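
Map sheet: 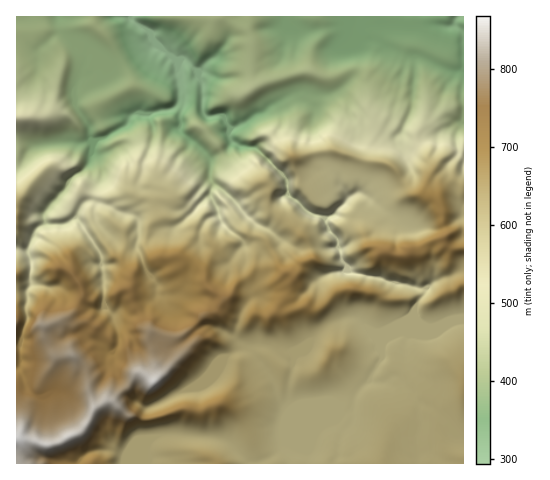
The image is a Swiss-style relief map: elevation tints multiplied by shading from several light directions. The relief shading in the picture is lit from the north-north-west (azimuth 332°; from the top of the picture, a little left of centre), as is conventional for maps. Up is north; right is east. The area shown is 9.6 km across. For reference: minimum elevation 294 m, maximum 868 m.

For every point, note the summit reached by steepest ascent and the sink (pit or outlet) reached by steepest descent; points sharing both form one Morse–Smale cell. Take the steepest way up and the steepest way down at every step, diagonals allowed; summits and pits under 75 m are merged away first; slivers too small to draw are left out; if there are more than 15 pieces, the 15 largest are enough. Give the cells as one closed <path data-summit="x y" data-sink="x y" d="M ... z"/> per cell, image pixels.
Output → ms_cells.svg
<path data-summit="17 439" data-sink="131 17" d="M249 16l-233 1 0 22 8 1 10 10 8-4 20-17 2 4 21 19 0 11-11 26 0 10 5 12 11 15 0 10 3 5-5 24-20 16-3 8-21 24 1 9-10 9-6 17-2 1-11 0 1 215 447-1 0-143-37 8-8-5-5-8 1-8 8-12 2-7-30-5-16-6-23-3-8-4-6-11-5-21-8-8-4-12-14-5-23-19-2-16-30-30-17-2-9-9 1-9 17-7 8-7 8-2 6-6 22-12 15-1 16 2 14-4 16-15 1-5-5 0-14 6-9 1-19-7-41 10-13 6-2-11 2-23-1-12-5-10z"/><path data-summit="386 252" data-sink="131 17" d="M356 71l-15 17-8 5-10 2-26-2-14 6-13 7-6 6-8 2-8 7-17 7-1 9 9 9 17 2 30 30 2 16 23 19 14 5 4 12 8 8 5 21 6 11 8 4 23 3 16 6 30 5-2 7-8 12-1 8 5 8 8 5 36-9 1-129-3-2-16 2-5 4-2 6-8-4-13-2-9-6-15-20-8-5-12-2-1-8 4-24-9-23 0-26-5-7z"/><path data-summit="386 252" data-sink="459 17" d="M354 35l-3 4 0 6 5 21-2 4 8 3 5 7 0 26 9 23-4 24 1 8 12 2 8 5 15 20 9 6 13 2 8 4 2-6 5-4 7-2 9 0 2 2 1-120-13 1-26-13-22-4-17-6-11-9-18 0z"/><path data-summit="17 439" data-sink="459 17" d="M463 16l-213 0-3 15 4 5 2 16-2 12 2 23 54-16 19 7 28-7 2-5-5-21 0-6 3-4 3 4 18 0 11 9 17 6 22 4 22 12 14 1 3-2z"/><path data-summit="21 117" data-sink="131 17" d="M62 29l-24 21-4 0-13-11-5 1 1 102 22 4 16-4 28 1 9-3-2-4 0-10-11-15-5-12 0-10 10-22 2-13-22-21z"/><path data-summit="17 216" data-sink="131 17" d="M91 141l-8 2-28-1-21 4-13 15-5 0 1 87 10 1 2-1 6-17 10-9-1-9 21-24 3-8 20-16 5-18z"/><path data-summit="17 439" data-sink="131 17" d="M25 142l-9 1 1 18 4 0 13-15z"/>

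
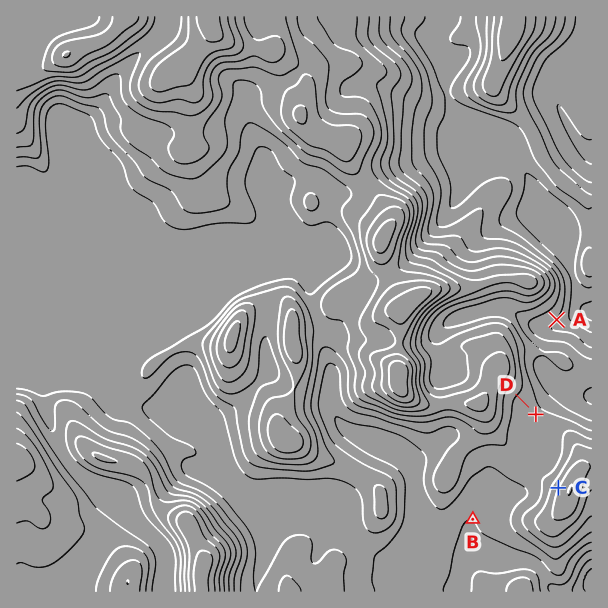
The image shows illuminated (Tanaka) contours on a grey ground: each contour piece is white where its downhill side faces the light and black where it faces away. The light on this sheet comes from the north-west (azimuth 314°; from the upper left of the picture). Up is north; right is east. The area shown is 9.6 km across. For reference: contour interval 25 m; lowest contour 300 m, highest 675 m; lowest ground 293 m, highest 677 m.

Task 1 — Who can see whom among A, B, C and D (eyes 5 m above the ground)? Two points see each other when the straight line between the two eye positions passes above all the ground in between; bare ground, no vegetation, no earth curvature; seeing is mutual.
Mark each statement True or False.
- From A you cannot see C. True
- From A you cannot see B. True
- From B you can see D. False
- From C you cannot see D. False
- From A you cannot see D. True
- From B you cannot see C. False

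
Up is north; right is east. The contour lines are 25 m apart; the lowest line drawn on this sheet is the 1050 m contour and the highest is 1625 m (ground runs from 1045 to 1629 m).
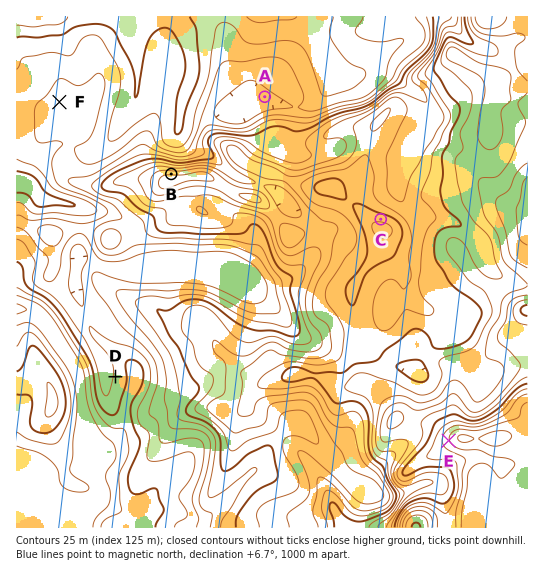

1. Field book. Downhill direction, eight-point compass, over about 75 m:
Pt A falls SW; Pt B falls N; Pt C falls N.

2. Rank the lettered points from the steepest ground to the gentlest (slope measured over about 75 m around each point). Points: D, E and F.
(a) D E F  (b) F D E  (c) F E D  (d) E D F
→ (d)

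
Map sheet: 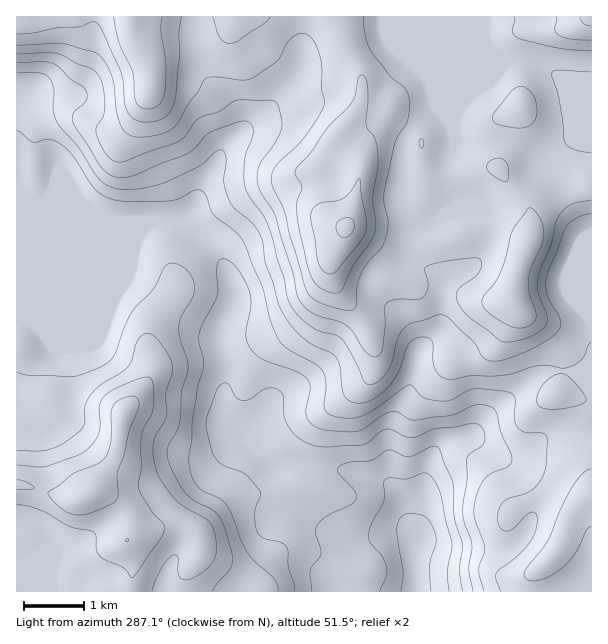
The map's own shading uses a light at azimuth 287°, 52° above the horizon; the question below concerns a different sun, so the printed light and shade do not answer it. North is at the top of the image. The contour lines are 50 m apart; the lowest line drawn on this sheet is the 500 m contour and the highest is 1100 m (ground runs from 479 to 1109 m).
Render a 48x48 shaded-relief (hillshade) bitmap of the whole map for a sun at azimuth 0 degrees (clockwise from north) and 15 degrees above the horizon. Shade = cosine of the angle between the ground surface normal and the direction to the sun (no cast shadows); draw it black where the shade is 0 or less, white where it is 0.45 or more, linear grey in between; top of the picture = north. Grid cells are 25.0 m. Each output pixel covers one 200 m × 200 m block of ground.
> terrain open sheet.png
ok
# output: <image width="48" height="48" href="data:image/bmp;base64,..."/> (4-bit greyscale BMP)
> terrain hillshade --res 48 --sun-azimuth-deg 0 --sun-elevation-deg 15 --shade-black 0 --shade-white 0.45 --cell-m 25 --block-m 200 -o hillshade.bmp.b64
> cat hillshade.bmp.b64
<image width="48" height="48" href="data:image/bmp;base64,Qk32BAAAAAAAAHYAAAAoAAAAMAAAADAAAAABAAQAAAAAAIAEAAATCwAAEwsAABAAAAAAAAAAAAAAABEREQAiIiIAMzMzAERERABVVVUAZmZmAHd3dwCIiIgAmZmZAKqqqgC7u7sAzMzMAN3d3QDu7u4A////AJmZiJmYd4hlVnmruph3d3eIiIdniHVFd5mZmIh3d4h1Vnm7qYh4iIiYmYiJqpdVZ4mZmHZWZniGZ5vLqIiJqqqZmpmqvMp2Z4iIiIdmZWeHibzLqYmZq7qZmZmZmsy4d4iHZnmYh2Z5qru7qpmYmamIiGZneKu5iIdkM1iaqpisy7qZmYh3d4iHd2Vnh4q6iFQzIjV5u7vv7KmIiHdmZnd3d3eJmImqhzNGZlV6u73/7KmIh3d3iHdnd4mqqpmrl2eaupiJqs3dy6mZmIiZqYdWZ4qru7maqs3MzcqIisy7u6qrqqqqmHZVZnm8y7qZq//u7tqHirqZq7uqmZh2VVVEVnm8upmZmu3e7tqImZiJqqqYd2VDNFVEV4q6l3iZqru7zMqIh2eJqZmIdkMyI0QzNXmpdmeZqpmZq6mHZmaJmIiIdkMiIjRDIkZ3dmZ4iJmJmZmXZneIh3d4h2UyIRNDISNGeHVFZpmZqqvKiIiHd3d4iZhkIQNVQyM0aIdVZ6qru87+uYh3eId3iJmGUhJmVDMiRomYmLvMvN//2Xd3eIdmVniIdTNnZUMiJHmqmavMzN7dy5iId3ZUREV3ZURodlQyI0aJiZq7u8y6q6qpmHdlQzRWVWZniIdkMjRniKqpmau6q7qpmId2VDNFVndVeZdlQhNWiLqZmZm7u6mIiJiHVDMzV4dDV3VEQhJHiamZmZmru6h3eJmGUyIjaJdTRVREQ0WJmZmZmZmru5h2eJmGQyITeYdUVVZlZorLqZmZmZmbupiHeIh2ZTIliHZmZnmqmavLmZmZmZmaupmZiHZmdkNGeHeIiJrMupmZmZmZmZmZqqqqmGZWZlVVV4mZiImruoZomZmZmZmZmqq6l2Z2VWdkNXiYd3eJqXRGmZmZmZmZmru6hmd2VXh0I2iIh2Z4mYVGiZmZmZmZmruodmZmVnh2RGiImYiImqhlaJmZmZiIiZmHVVVVZ4iZh4iImaqZmrqFRJmZmYdlVWZ3ZVRFaJvMuZmIiZmZmaqFMpiZmGMiIzRndmVEebzcuZmYeIiIeJqXU4eJlzEBI0RWd3ZWeau7qHiIiId2eKuph4eJhSESNERFeYiJmJmamHiIiId3iaupmXd3UzMzMzM1eZm8u6maqXiIiZmZmZmZmndlM0VUMiNFaJq83bqauoiIiZqqqYiJmXdkI1d1MiNFRoqrzMuZqoeJmZmZmHeJmXdkRol0IiRUNGiZq8y5mYeKqZmIdmaJmYh2irl0IjVUNEV4mazLmYeKqZmZh2eJmZmIq6l1RFZlVURXiZq7mZmZmZmrqZmZmXiIiId3d3d3ZURXiZiamaupmZmau7upmUVmVWZniIiIdUVWeJmJmqy6mZmZrMuZiAEjQ0VWiZh3ZmZmeJiIq7upmZmZmqmHdwABI0RWiZh3Zmd3d4iIrMqZmZmZiHZUMwAAI0VXiZmHd3d3d3eIq6mZmZmYdlQyECIzRWZniZiIh3ZmZmeJqpmZmZmYh3ZlMlVVVmd3iYiIiHdmZmeJmZmZmZmZmZiHZA=="/>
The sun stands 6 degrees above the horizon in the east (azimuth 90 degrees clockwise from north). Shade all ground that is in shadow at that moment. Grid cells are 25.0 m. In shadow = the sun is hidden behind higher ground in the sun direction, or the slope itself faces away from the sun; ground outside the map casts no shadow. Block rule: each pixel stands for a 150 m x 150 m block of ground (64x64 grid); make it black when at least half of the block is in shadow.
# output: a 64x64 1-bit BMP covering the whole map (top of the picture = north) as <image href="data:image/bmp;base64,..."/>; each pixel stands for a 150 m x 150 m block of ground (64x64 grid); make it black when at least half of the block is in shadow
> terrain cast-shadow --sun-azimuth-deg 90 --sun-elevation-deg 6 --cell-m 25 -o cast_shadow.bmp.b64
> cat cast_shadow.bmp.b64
<image width="64" height="64" href="data:image/bmp;base64,Qk0+AgAAAAAAAD4AAAAoAAAAQAAAAEAAAAABAAEAAAAAAAACAAATCwAAEwsAAAIAAAAAAAAA////AAAAAAAAAAAAAH/8AAAAAAAAf/4AAAAAAAB//4AAAAAAAH//wAHAAAAAf//gAeAAAAB/+fAAIAAAAP/48AgAAAAA//jwPAAAAAD/+Hh8AAAAAH/wOAwAAAAAf/A8AAAAAAB/8B4AAAAAAD/wBAAAAAAAD/AAAAAAAAAHwAAHwAAAAAOGAB/gAAAAAD8AH+AAAAAAfwAf4AAHgAB/AB/gAA/AAD8AH+AAH+AAH4AP4AAf+AAHwAPwAB/8AADgAfgAH/wAAAAAeAAf/g4AAAD4AB/+DgAAAfgAP/4OAAAB+AD//gY4AAD4Af/+AHgAAHgD/5wB/AAAfAf/gAH8AAA8B/+AAfgAABwP/8AB+AAADB//wAD8AAAGf//AAHwAAAf//8AAPgAAD///wAA+AAAf///AAB4AAB///8AADwAAH///4AAHAAAf///gAAIAAB///8AAAAAAD///gAAAAACB//+AAAAAA8B//AAAAAAP4D/8AAAAAD/gP/wAAAAA/+AP/gAAAAD/4Af/gAAAAP/AA//AAAAA/8AD/8AAAAD/8AD/4AAAAP/4AB/wAAAA//wAAPgAAAD//AAAOAACAP/8AAAcAAYA//wAAAgAAAD//AAAAAAAAP/8AABAAAAAf/gAAGAAAAAf+AAA4AAAAAfwAABAAAAAAfAAAAAAAAAB8AAAAAAAfA=="/>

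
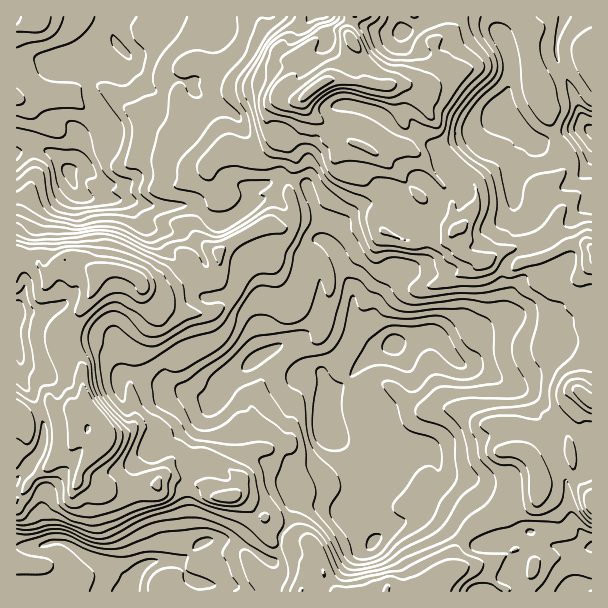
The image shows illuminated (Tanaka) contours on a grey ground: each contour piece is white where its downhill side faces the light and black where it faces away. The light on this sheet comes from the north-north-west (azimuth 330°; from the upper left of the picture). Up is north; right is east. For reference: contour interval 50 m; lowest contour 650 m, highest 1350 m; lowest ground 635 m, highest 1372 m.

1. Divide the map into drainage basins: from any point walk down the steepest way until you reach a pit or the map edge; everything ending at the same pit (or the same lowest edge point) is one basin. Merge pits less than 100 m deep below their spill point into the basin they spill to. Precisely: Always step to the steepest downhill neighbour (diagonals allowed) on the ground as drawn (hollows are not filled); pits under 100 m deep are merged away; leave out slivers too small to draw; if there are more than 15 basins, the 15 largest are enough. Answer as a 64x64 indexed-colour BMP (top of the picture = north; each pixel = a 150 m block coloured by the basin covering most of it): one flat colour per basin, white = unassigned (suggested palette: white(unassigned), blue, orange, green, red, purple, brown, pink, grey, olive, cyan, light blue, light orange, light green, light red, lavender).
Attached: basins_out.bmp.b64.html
<image width="64" height="64" href="data:image/bmp;base64,Qk12CAAAAAAAAHYAAAAoAAAAQAAAAEAAAAABAAQAAAAAAAAIAAATCwAAEwsAABAAAAAAAAAA////ALR3HwAOf/8ALKAsACgn1gC9Z5QAS1aMAMJ34wB/f38AIr28AM++FwDox64AeLv/AIrfmACWmP8A1bDFAEREREREREREREREREREREREIRERERERVVVVVVVVVVVVREREREREREREREREREREREQREREREREVVVVVVVVVVVVERERERERERERERERERERERBERERERERFVVVVVVVVVVUREREREREREREREREREREREERERERERERVVVVVVVVVVREREREREREREREREREREREERERERERERFVVVVVVVVVVEREREREREREREREREREEREREREREREREVVVVVVVVVVUREREREREREREREREREERERERERERERERFVVVVVVVVVREREREREREREREREREQRERERERERERERERFVVVVVVVVEREREREREREREREREQREREREREREREREREVVVVVVVVUREREREREREREREREQRERERERERERERERERFVVVVVVVREREREREREREREREQRERERERERERERERERERVVVVVVUkREREREREREREQiIhERERERERERERERERERFVVVVVUiJEREIiIiIiRCIiIiERERERERERERERERERERVVVVUiIiREQiIiIiIiIiIiERERERERERERERERERERFVVVVSIiIkREIiIiIiIiIhEREREREREREREREREREREVVVVVIiIiRERCIiIiERERERERERERERERERERERERERERVVUiIiIiRCIiIiIREREREREREREREREREREREREREREREiIiIiIiIiIiIhERERERERERERERERERERERERERERESIiIiIiIiIiEREREREREREREREREREREREREREREREREiIiIiIiIiIRERERERERERERERERERERERERERERERESJmImZiIiIhEREREREREREREREREREREREREREREREREmZmZmYiIiERERERERERERERERERERERERERERERERERZmZmYiIiIRERERERERERERERERERERERERERERERERFmZmZiIiIhEREREREREREREREREREREREREREREREREWZmZmIiIiERERERERERERERERERERERERERERERERERZmZiIiIiIRERERERERERERERERERERERERERERERERFmZmIiIiIhEREREREREREREREREREREREREREREREREWZmYiIiIiERERERERERERERERERERERERERERERERERZmZiIiIiIhERERERERERERERERERERERERERERERERFmZmIiIiIiIREREREREREREREREREREREREREREREREWZmZmIiIiIhERERERERERERERERERERERERERERERERZmZmYiIiIiISIiIRERERERERERERERERERERERERERFmZmZmIiIiIiIiIiIREREREREREREREREREREREREREWZmZmYiIiIiIiIiIhERERERERERERERERERERERERERZmZmZmIiIiIiIiIiIRERERERERERERERERERERERERFmYmZmYiIiIiIiIiIiERERERERERERERERERERESIiISIiJmIiIiIiIiIiIiIhERERERERERERERERERERIiIiIiIiIiIiIiIiIiIiIiIhERERERERERERETMxEzMyIiIiIiIiIiIiIiIiIiIiIiERERERERERERERMzMzMzMyIyIiIiIiIiIiIiIiIiIiIRERERERESIhERMzMzMzMzMzIiIiIiIiIiIiIiIiIiIiERERERESIiIiIzMzMzMzMzMiIiIiIiIiIiIiIiIiIiIhERERESIiIiIiMzMzMzMzMyIiIiIiIiIiIiIiIiIiIiERERERIiIiIiIjMzMzMzMzIiIiIiIiIiIiIiIiIiIiIREREREiIiIiIiMzMzMzMzMiIiIiIiIiIiIiIiIiIiIRERERESIiIiIiIzMzMzMzMyIiIiIiIiIiIiIiIiIiIhERERESIiIiIiIjMzMzMzMzIiIiIiIiIiIiIiIiIiIiIREREiIiIiIiIjMzMzMzMzMiIiIiIiIiIiIiIiIiIiIhEREiIiIiIiIjMzMzMzMzMyIiIiIiIiIiIiIiIiIiIiERESIiIiIiIjMzMzMzMzMzIiIiIiIiIiIiIiIiIiIiEREREiIiIiIjMzMzMzMzMzMiIiIiIiIiIiIiIiIiIiIhERESIiIiIiMzMzMzMzMzMyIiIiIiIiIiIiIiIiIiIiIREiIiIiIiIzMzMzMzMzMzIiIiIiIiIiIiIiIiIiIiIhEiIiIiIiIzMzMzMzMzMzMiIiIiIiIiIiIiIiIiIiIiIiIiIiIiIjMzMzMzMzMzMyIiIiIiIiIiIiIiIiIiIiIiIiIiIiIjMzMzMzMzMzMzIiIiIiIiIiIiIiIiIiIiIiIiIiIiIjMzMzMzMzMzMzMiIiIiIiIiIiIiIiIiIiIiIiIiIiIiIjMzMzMzMzMzMyIiIiIiIiIiIiIiIiIiIiIiIiIiIiIiIzMzMzMzMzMzIiIiIiIiIiIiIiIiIiIiIiIiIiIiIiIjMzMzMzMzMzMiIiIiIiIiIiIiIiIiIiIiIiIiIiIiIiMzMzMzMzMzMyIiIiIiIiIiIiIiIiIiIiIiIiIiIiIiIzMzMzMzMzMzIiIiIiIiIiIiIiIiIiIiIiIiIiIiIiIjMzMzMzMzMzMiIiIiIiIiIiIiIiIiIiIiIiIiIiIiIiIzMzMzMzMzMyIiIiIiIiIiIiIiIiIiIiIiIiIiIiIiIjMzMzMzMzMz"/>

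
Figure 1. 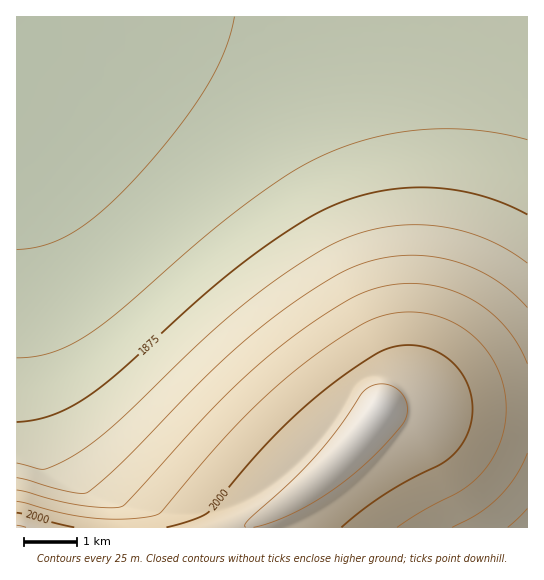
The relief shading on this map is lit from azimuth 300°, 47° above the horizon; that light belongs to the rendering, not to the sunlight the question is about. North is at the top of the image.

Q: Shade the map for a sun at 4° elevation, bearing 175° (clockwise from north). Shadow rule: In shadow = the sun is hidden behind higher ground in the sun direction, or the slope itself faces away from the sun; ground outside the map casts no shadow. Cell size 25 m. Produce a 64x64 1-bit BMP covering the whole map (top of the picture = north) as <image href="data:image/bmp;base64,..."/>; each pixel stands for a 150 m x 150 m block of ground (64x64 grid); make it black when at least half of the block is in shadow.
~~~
<image width="64" height="64" href="data:image/bmp;base64,Qk0+AgAAAAAAAD4AAAAoAAAAQAAAAEAAAAABAAEAAAAAAAACAAATCwAAEwsAAAIAAAAAAAAA////AAAAAAD///wAAAAAAP///wAAAAAA///AAAAAAAD//wAAAAAAAP/8AAAAAAAA//gAAAAAAAD/4AAAAAAAAP/AAAAAAAAA/4AAAAAAAAD+AAAAAAAAAPwAAAAAAAAA+AAAAAAAAADgAAAAAAAAAMAAAAAAAAAAgAAAAAAAAAAAAAAAAAAAAAAAAAAAAAAAAAAAAAAeAAAAAAAAAB4AAAAAAAAADAAAAAAAAAAAAAAAAAAAAAAAAAAAAAAAAAAAAAAAAAAAAAAAAAAAAAAAAAAAAAAAAAAAAAAAAAAAAAAAAAAAAAAAAAAAAAAAAAAAAAAAAAAAAAAAAAAAAAAAAAAAAAAAAAAAAAAAAAAAAAAAAAAAAAAAAAAAAAAAAAAAAAAAAAAAAAAAAAAAAAAAAAAAAAAAAAAAAAAAAAAAAAAAAAAAAAAAAAAAAAAAAAAAAAAAAAAAAAAAAAAAAAAAAAAAAAAAAAAAAAAAAAAAAAAAAAAAAAAAAAAAAAAAAAAAAAAAAAAAAAAAAAAAAAAAAAAAAAAAAAAAAAAAAAAAAAAAAAAAAAAAAAAAAAAAAAAAAAAAAAAAAAAAAAAAAAAAAAAAAAAAAAAAAAAAAAAAAAAAAAAAAAAAAAAAAAAAAAAAAAAAAAAAAAAAAAAAAAAAAAAAAAAAAAAAAAAAAAAAAAAAAAAAAAAAAA=="/>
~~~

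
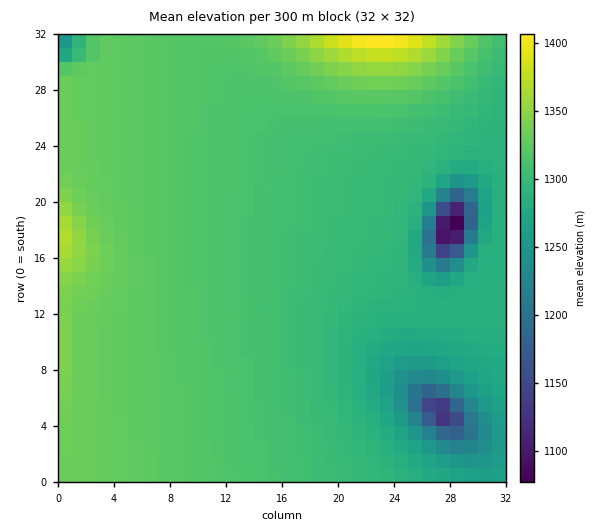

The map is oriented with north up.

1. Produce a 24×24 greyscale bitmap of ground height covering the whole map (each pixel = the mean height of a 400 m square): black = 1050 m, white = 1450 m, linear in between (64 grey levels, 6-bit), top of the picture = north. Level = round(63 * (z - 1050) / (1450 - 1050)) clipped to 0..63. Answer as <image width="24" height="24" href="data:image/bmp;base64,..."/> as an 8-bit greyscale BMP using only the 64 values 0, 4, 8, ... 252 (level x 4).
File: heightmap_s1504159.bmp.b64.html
<image width="24" height="24" href="data:image/bmp;base64,Qk12BgAAAAAAADYEAAAoAAAAGAAAABgAAAABAAgAAAAAAEACAAATCwAAEwsAAAABAAAAAAAAAAAAAAEBAQACAgIAAwMDAAQEBAAFBQUABgYGAAcHBwAICAgACQkJAAoKCgALCwsADAwMAA0NDQAODg4ADw8PABAQEAAREREAEhISABMTEwAUFBQAFRUVABYWFgAXFxcAGBgYABkZGQAaGhoAGxsbABwcHAAdHR0AHh4eAB8fHwAgICAAISEhACIiIgAjIyMAJCQkACUlJQAmJiYAJycnACgoKAApKSkAKioqACsrKwAsLCwALS0tAC4uLgAvLy8AMDAwADExMQAyMjIAMzMzADQ0NAA1NTUANjY2ADc3NwA4ODgAOTk5ADo6OgA7OzsAPDw8AD09PQA+Pj4APz8/AEBAQABBQUEAQkJCAENDQwBEREQARUVFAEZGRgBHR0cASEhIAElJSQBKSkoAS0tLAExMTABNTU0ATk5OAE9PTwBQUFAAUVFRAFJSUgBTU1MAVFRUAFVVVQBWVlYAV1dXAFhYWABZWVkAWlpaAFtbWwBcXFwAXV1dAF5eXgBfX18AYGBgAGFhYQBiYmIAY2NjAGRkZABlZWUAZmZmAGdnZwBoaGgAaWlpAGpqagBra2sAbGxsAG1tbQBubm4Ab29vAHBwcABxcXEAcnJyAHNzcwB0dHQAdXV1AHZ2dgB3d3cAeHh4AHl5eQB6enoAe3t7AHx8fAB9fX0Afn5+AH9/fwCAgIAAgYGBAIKCggCDg4MAhISEAIWFhQCGhoYAh4eHAIiIiACJiYkAioqKAIuLiwCMjIwAjY2NAI6OjgCPj48AkJCQAJGRkQCSkpIAk5OTAJSUlACVlZUAlpaWAJeXlwCYmJgAmZmZAJqamgCbm5sAnJycAJ2dnQCenp4An5+fAKCgoAChoaEAoqKiAKOjowCkpKQApaWlAKampgCnp6cAqKioAKmpqQCqqqoAq6urAKysrACtra0Arq6uAK+vrwCwsLAAsbGxALKysgCzs7MAtLS0ALW1tQC2trYAt7e3ALi4uAC5ubkAurq6ALu7uwC8vLwAvb29AL6+vgC/v78AwMDAAMHBwQDCwsIAw8PDAMTExADFxcUAxsbGAMfHxwDIyMgAycnJAMrKygDLy8sAzMzMAM3NzQDOzs4Az8/PANDQ0ADR0dEA0tLSANPT0wDU1NQA1dXVANbW1gDX19cA2NjYANnZ2QDa2toA29vbANzc3ADd3d0A3t7eAN/f3wDg4OAA4eHhAOLi4gDj4+MA5OTkAOXl5QDm5uYA5+fnAOjo6ADp6ekA6urqAOvr6wDs7OwA7e3tAO7u7gDv7+8A8PDwAPHx8QDy8vIA8/PzAPT09AD19fUA9vb2APf39wD4+PgA+fn5APr6+gD7+/sA/Pz8AP39/QD+/v4A////ALSwsLCsrKyoqKikpKSgoJycmJSQjIiEiLSwsLCsrKyoqKikpKSgoJyYmJCIgHh4gLSwsLCsrKyoqKikpKCgoJyYlIh4YFhsgLSwsLCsrKyoqKikpKCgnJiUjHxcMEhwhLSwsLCsrKyoqKikpKCgnJiUiHRQSGiAiLiwsLCsrKyoqKSkpKCgnJiQiHhsdICIjLiwsKysrKyoqKSkpKCcnJiQjISEiIyQkLiwsKysrKioqKSkpKCcnJiUkIyMkJCQlLiwsLCsrKioqKSkoKCcnJiYlJSUlJSUlLi0sLCsrKioqKSkpKCgnJyYmJiUlJSUlLi0sLCsrKioqKSkpKCgnJycmJiUjJSUlMC4tLCsrKioqKSkpKCgnJycnJiIcICUlMS8tLCsrKioqKSkpKCgoJycnJh8PFCIlMS4sLCsrKioqKSkpKCgoJycnJiAKCB4lMC0sKysrKioqKSkpKCgoKCcnJyMSChwlLiwsKysrKioqKSkpKCgoKCcnJyYeFx8lLSwsKysrKioqKSkpKSgoKCcnJyclIiQlLCwsKysrKioqKSkpKSgoKCgnJycmJiYmLCwsKysrKioqKSkpKSkoKCgoKCcnJyYmLCwsKysrKioqKikpKSkpKSkpKSgoJycmLCwsKysrKioqKikpKioqKisrKiopKCcmLCwsKysrKioqKioqKissLS0uLSwrKSgnKCorKysrKioqKiorLC0vMDIyMTAuKykoISgrKysrKioqKissLjAzNTc3NjQxLispA=="/>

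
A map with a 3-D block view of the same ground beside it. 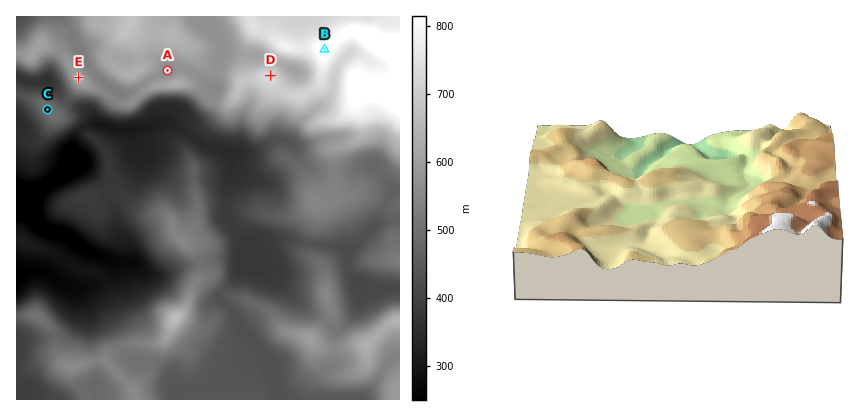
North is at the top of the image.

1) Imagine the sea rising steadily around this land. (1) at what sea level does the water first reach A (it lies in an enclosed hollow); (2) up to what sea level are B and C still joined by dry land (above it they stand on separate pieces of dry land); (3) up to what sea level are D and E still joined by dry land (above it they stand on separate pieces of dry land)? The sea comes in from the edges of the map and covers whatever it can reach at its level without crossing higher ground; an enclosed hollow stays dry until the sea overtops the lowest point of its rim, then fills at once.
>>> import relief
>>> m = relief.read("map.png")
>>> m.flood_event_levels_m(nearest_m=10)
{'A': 570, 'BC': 430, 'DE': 540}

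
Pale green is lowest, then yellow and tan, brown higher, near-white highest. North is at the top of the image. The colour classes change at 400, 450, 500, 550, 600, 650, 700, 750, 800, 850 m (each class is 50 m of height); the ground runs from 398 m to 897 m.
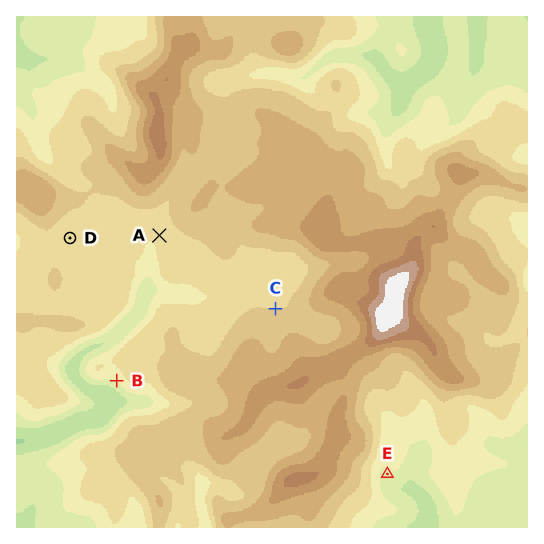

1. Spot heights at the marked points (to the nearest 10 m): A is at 560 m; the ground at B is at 510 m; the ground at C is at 600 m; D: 580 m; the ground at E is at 490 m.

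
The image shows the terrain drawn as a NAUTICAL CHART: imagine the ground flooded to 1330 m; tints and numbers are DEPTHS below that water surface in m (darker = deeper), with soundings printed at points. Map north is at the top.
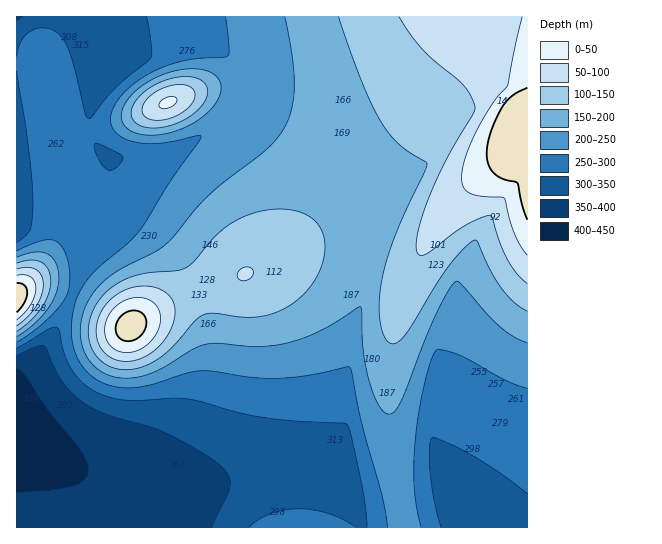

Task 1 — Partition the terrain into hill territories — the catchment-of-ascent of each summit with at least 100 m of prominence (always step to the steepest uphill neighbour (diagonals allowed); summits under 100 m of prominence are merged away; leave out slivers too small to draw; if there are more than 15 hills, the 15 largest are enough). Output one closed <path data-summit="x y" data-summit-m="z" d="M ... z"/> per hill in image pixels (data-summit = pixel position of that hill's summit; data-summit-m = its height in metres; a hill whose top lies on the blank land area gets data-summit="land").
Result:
<path data-summit="land" d="M527 16l-511 1 1 206 30 4 39 12 5-2 9-10 8-29 3-40-12-9-8-14-2-24 16-32-4-31 2 3 15 0 43-6 41 0 24 8 13 13 4 12 0 8-8 19 39 18 51 33 36 34 27 35-15 36-17 58-11 63-4 60-6 32-4 3-21-4-59 2-37 8-51 17-21 1-9-2-66-32-50-19 0 80 511-1z"/><path data-summit="land" d="M237 105l-22 22-33 20-23 8-21 4-29-2 0 30-5 30-8 18-13 20-4 23-8 23-20 38-15 19-20 20 1 70 50 19 66 32 9 2 21-1 51-17 37-8 59-2 21 4 4-3 6-32 4-60 8-51 12-46 23-60-27-35-36-34-42-28z"/><path data-summit="169 102" data-summit-m="1287" d="M202 45l-41 0-43 6-15 0-3-2 5 21 0 9-16 32 0 20 10 18 10 7 9 3 20 0 21-4 39-16 17-12 17-17 11-24-3-17-4-7-10-9z"/><path data-summit="land" d="M23 223l-7 0 1 154 26-27 16-24 14-32 8-27 2-12 13-20-1-2-9 6-8-2-25-9z"/>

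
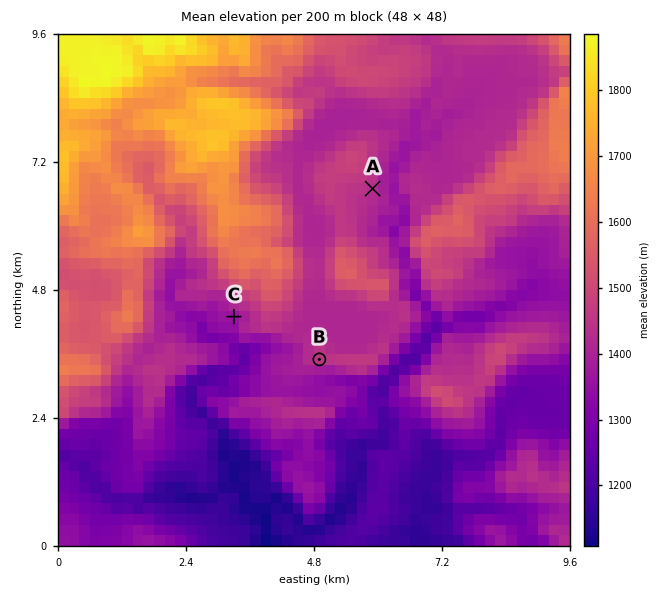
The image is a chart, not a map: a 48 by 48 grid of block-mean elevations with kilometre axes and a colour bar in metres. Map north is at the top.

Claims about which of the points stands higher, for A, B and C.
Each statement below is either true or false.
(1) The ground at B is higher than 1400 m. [true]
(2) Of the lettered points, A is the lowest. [false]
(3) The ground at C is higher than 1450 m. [false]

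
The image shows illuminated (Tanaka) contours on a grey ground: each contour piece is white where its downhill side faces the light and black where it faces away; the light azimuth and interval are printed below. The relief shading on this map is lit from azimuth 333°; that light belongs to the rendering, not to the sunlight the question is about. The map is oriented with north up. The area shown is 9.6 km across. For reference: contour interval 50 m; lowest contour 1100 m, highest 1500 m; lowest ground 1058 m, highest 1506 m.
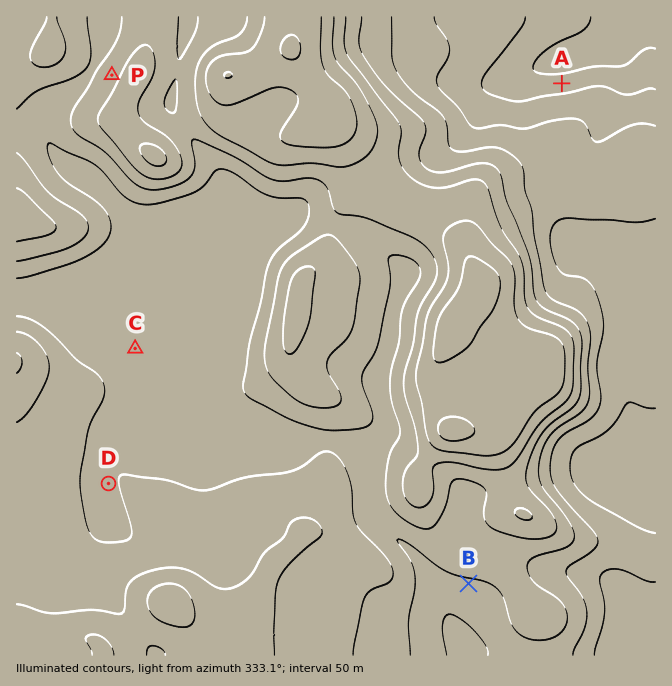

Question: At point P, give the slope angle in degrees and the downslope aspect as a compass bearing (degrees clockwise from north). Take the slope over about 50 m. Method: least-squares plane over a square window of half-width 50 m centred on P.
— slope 10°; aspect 299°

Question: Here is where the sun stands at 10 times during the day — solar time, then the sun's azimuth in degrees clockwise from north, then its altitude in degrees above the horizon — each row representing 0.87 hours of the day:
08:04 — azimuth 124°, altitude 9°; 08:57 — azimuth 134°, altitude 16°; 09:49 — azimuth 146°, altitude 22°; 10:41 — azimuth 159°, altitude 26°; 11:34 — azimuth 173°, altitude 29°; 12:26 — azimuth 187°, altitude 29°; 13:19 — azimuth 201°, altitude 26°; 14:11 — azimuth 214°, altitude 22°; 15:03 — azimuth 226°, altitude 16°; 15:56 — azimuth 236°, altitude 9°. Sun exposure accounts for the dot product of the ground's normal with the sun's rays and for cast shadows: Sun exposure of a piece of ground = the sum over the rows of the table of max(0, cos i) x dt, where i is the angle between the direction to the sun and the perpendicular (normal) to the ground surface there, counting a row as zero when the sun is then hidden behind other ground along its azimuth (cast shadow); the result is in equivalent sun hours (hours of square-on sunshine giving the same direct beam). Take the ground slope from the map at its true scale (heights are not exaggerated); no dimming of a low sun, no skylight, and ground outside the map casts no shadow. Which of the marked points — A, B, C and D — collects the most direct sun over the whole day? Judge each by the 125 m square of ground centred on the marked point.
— B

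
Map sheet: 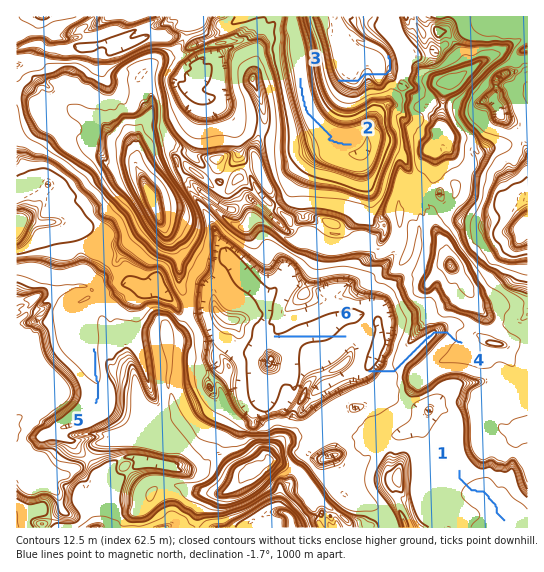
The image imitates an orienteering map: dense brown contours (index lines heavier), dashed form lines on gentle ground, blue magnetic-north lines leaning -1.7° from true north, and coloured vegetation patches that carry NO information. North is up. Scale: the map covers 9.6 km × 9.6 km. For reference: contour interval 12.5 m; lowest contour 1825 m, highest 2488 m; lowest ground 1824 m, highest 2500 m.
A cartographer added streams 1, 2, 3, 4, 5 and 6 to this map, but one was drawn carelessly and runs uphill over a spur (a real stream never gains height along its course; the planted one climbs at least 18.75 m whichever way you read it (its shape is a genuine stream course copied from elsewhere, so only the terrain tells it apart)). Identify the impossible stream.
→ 3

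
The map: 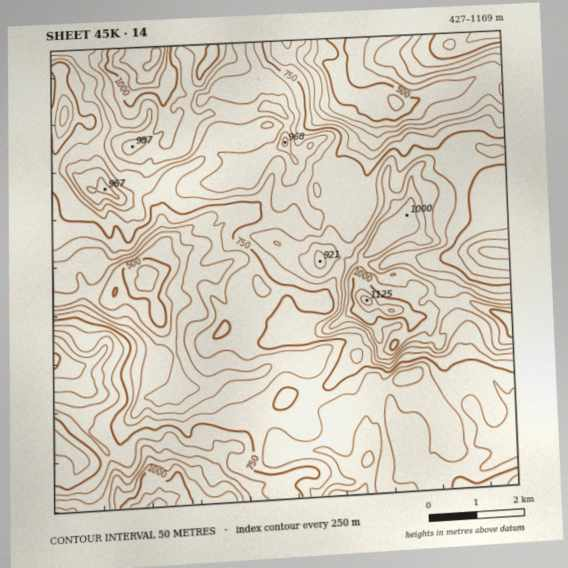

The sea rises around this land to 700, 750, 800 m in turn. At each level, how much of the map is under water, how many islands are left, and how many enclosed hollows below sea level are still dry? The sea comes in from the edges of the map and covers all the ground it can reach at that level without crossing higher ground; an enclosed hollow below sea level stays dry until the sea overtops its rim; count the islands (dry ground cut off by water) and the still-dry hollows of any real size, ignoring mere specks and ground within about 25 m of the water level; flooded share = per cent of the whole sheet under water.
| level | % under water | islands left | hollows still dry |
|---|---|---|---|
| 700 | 30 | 0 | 1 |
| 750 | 48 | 0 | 0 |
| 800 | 64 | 0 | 0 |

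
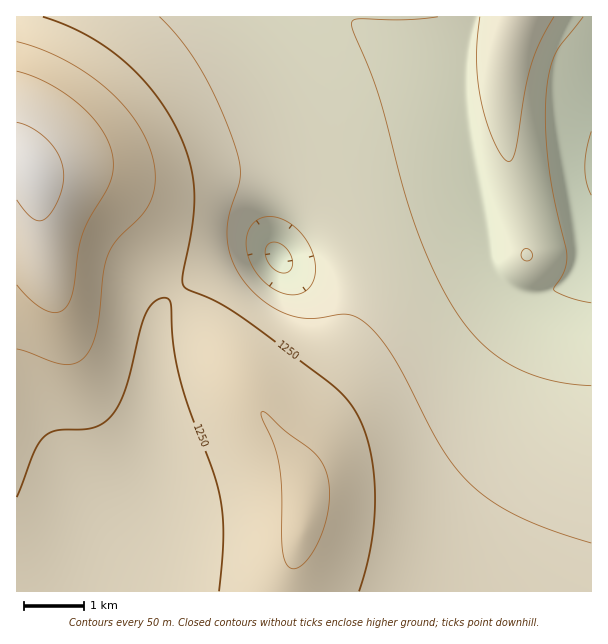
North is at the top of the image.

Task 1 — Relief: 1050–1420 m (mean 1220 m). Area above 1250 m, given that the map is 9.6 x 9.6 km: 27.5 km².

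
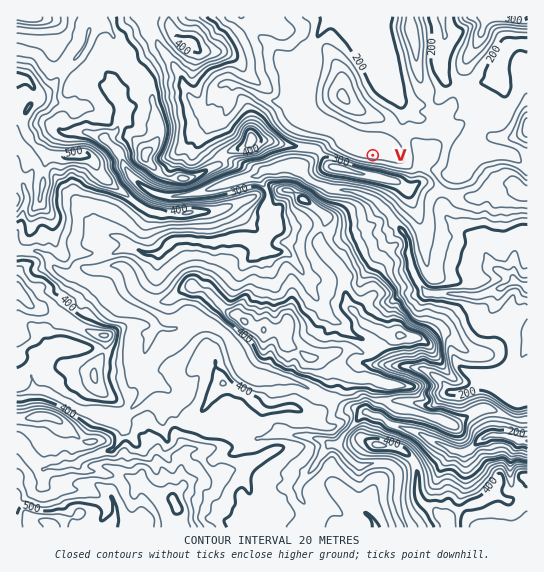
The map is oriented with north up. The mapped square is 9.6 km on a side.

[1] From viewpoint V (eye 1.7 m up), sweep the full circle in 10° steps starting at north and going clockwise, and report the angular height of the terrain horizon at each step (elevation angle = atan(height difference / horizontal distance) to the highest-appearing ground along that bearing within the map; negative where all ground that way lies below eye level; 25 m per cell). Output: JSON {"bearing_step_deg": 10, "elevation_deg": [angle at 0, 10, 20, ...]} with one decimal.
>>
{"bearing_step_deg": 10, "elevation_deg": [2.9, 2.5, 2.2, 1.8, 1.6, 1.5, 1.7, 2.0, 2.3, 2.6, 2.6, 3.0, 5.1, 8.6, 11.5, 14.3, 16.7, 18.3, 19.2, 19.5, 19.3, 18.7, 17.6, 16.1, 14.3, 12.2, 8.9, 5.1, 5.3, 2.5, 2.8, 1.4, 1.8, 3.3, 3.6, 3.3]}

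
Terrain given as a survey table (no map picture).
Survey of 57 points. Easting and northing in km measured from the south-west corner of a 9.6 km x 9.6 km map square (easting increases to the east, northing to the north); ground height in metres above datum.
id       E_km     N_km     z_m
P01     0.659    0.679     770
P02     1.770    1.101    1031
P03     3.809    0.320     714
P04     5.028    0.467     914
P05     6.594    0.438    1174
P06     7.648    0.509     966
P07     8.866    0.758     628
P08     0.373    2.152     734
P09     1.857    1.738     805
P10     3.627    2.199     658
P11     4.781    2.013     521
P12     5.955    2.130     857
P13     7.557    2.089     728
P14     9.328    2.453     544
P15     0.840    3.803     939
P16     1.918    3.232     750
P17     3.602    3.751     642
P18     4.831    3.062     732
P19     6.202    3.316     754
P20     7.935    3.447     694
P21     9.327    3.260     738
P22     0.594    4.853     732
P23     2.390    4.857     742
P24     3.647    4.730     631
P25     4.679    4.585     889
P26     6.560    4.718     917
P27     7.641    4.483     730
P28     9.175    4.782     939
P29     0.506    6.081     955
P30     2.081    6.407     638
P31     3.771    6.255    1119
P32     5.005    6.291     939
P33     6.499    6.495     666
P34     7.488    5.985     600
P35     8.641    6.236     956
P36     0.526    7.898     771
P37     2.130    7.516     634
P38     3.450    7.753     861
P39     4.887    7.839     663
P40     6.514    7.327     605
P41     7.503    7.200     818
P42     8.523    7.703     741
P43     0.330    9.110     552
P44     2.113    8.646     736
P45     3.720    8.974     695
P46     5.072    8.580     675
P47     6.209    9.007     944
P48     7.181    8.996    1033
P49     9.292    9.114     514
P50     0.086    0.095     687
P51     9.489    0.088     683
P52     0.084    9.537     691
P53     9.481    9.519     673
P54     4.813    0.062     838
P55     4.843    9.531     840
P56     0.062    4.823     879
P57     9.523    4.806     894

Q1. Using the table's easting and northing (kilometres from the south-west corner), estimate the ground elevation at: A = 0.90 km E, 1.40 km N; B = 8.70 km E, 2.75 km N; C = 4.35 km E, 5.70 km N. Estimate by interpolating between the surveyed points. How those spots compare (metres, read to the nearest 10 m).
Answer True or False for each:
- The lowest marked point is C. False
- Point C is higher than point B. True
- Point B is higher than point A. False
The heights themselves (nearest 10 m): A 950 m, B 530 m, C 1000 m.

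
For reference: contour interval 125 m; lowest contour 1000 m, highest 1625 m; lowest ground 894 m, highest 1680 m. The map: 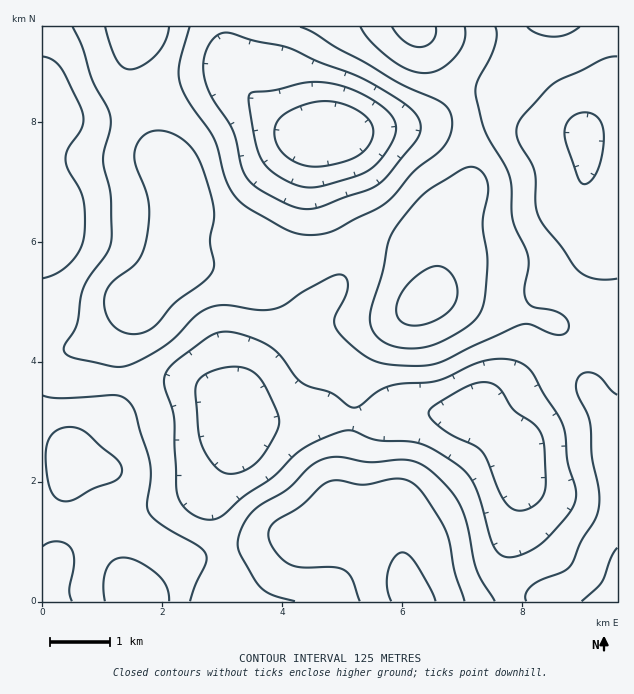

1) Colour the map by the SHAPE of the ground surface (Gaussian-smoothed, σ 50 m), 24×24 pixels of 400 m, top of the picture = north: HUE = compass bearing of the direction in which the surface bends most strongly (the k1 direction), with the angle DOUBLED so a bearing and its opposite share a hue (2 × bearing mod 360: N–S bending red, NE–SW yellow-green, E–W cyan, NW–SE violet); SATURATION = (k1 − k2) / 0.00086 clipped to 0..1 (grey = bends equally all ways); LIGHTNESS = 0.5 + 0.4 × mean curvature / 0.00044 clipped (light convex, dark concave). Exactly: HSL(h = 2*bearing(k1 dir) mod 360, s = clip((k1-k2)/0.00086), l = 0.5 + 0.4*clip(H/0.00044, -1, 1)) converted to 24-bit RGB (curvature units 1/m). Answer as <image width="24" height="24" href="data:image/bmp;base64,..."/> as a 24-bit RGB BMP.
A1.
<image width="24" height="24" href="data:image/bmp;base64,Qk32BgAAAAAAADYAAAAoAAAAGAAAABgAAAABABgAAAAAAMAGAAATCwAAEwsAAAAAAAAAAAAAJVfeNCK5fq/E1vXa7t/d8l3SiSCnEhZuiTLC157Kk8HKPsupMmiGS1uzxOXHyezDsMmcdaixEQ+tNAD6ybzt2LfnxHXMZoTDIjFCMElqhd+bt+qcu1JC3TSVxXHkJQHJTTCUwbOZu6GbkmxpLXp2KbKcrt+N1dl+yMBkdK1MEjxYGEJ4mWmj3zeQ4mh0krFdTStBEZY5G/cstrtSpmhjhb3Of3LsdgD0rE/0z83ftZ7VxqrVa6rRKouwqclsu9OCwcWjtbORHkJpEC1IREdrpUe27a/E6mN80nSHRNJKLXkUTHkPRuAULq8zIig/GQpdjJPj39vwwYfu47PXoYzEMi6ywdCnqd+gj7OewY+RNUOOCSdmOERyR1ZpwzhI/0d46NjJxZyxrlaVb9lcGOwfOVgtIDkwBGJbJbmHqWBexjCT4a6oq6jTK1f13uPt5OHUfHWsxI+balCeCAs5TxpOVSofU0QjzH9R292ltYu8rLnj3untjYXEQ02TPrzNDYKiHj1DXVo4XKB91+XPvtnIKHDFmbvH57u7p266yXSkxjB3FQkqLBFDtlOaboWig7+I19zKttLJdserwYdqyzNFXZ9XOZZkEhUnIBkoSoozG7EYltIc5p4HRFYYPH4e27JGpFFJnDNr9ABiUxFSDhwpaIxXhK56i7yondzE1LXJvlOLsT1EwqeKmrqnbkN7GA8kJzlBjZcyankKP00EvZwApbkIGT8FWFgAXk8AJCEPjhdA1xmCJyZXPHw0WeI3OfaJMWsaeFsZpzckxKZosNB9nVBNgBlmUyhlLkJZhktSxZNfSLFVf7Ne4oxDUy8QNykDj44AESsIDiUTnElRaEe8fLzNt++/M+BYeywubm0sgH8n1r0DrJQANSoKOysfX0taMjlOSW9lxs6Sja94bUFP2g0HvRYdoIZTvtB8RXxkDDovG3Y1O5NnVNZ1pNeQr05oqHPMwWnTyC105X4y17RZWZ9cMn2HPDprVENiPZJigslqrGp/cymZ2ka03ZqxucSur76he22nLYS4H7C2NqiHPN43Ob81X0qSU1uFrB2k6kWq7N/Y3ODXqou6RTd3NidTXo6FVNSgYs2xZYDCHg76qHT19dbz79zpyrjNjbLLV7LtIX78ZZ3ouuDicJ3CPmSQTjWiTBq1xr3i6eLm6J3K3UmAezyfK0Opfs+3YtKjSph5PoNYGUZjPE+h3MDY8drt79rxwcbiVInFLGSRNLqieryZhWKybUa6MzGnK0HBmc262JCd/06z7sXajZTnPVP4rrzRfoquZluVX5FnGkdOH15PdMVH0NB04biY1ZGUqVGoT1mDPKxnO5lSSHFvTmeOJzk1NUczmJInjGQkv35W7OHCq2q0ODuVpKm7jZLSaW7rsY7nRyPZKm+nYLBgx8JT2NtUwahsl3Cne5nFgLDOU2K4Wkt/R10+NkJTMTxPnH5Vl6ZdibFW8MFPu5pAKr+wfd7XibDUM1Xhl0PptGvpU3DkcGnR1ay92caru59ugadQQLZST4xzWj1zmDOQmkpoh0iJLT5VepRerqlrlXtW38t1vO2wOfreLcfQco2dMkiQKierpJXQcVvXejK8z5eX4qKn5XaG0c59SKdJQVU7Kzk6PDVnt1mNu0mGQkWEWZZopJVih6hxzPLC1fTIQ59eIltBQ4leNlh9KVp7Y5SVjCqZqDakxr6cyIqn7LnI7Obfi3fOgzi8RWGYGjt1nz2WnpO/WWPefm7RrqrHu+PZ1fLV28inp2VuOoddHmo6Hy4pKDQdLjgaKBcejXZJycRppVVD7OF/7+yokzuZrj+ugWemFhFdWjuCV7lcRDpmf1I9o89tm9uFvtKCxK+Nw5W9uFKJNRsRJSMOJCkKKCkKICcMMEECeHQAkocO3f9N/dYeRR8acW0qcmM0FhEiN3xea3A8PxkmjJkkgP8dZ+Ibn9dGjMddh0lqsgBWuQA2XTUsKTAbIhsRJyYRRVcKWYwAM+UAkfZV019Koj5xlY1cbUE/K0RPKqBeNSRQdT+Wv86owep/ZM4haOcgj6Q5KA4cYRE/3m+n4VrTlyWWXTtqVFt/gKN0j+JqL/8nFbcSgYtQrX+wu2q3rUmhV5mXNYFwHzRLPZWcw7KJ9bByzO1FRtcXW0otOQ83YD07jYJDoSZu1znPfW3QU2PUoavG4+7cquCoNb+EL5eBelBwkDBKqlpPlJtwPkNaJGrLLHWroGeT8ePX6u7dkbbHNSZoORRvtj+YmEhDSHVxZMLMdozhcFXgtszY3O/h3untmbPlGC/pdBa7x2DFqK7Dloa2Uj69"/>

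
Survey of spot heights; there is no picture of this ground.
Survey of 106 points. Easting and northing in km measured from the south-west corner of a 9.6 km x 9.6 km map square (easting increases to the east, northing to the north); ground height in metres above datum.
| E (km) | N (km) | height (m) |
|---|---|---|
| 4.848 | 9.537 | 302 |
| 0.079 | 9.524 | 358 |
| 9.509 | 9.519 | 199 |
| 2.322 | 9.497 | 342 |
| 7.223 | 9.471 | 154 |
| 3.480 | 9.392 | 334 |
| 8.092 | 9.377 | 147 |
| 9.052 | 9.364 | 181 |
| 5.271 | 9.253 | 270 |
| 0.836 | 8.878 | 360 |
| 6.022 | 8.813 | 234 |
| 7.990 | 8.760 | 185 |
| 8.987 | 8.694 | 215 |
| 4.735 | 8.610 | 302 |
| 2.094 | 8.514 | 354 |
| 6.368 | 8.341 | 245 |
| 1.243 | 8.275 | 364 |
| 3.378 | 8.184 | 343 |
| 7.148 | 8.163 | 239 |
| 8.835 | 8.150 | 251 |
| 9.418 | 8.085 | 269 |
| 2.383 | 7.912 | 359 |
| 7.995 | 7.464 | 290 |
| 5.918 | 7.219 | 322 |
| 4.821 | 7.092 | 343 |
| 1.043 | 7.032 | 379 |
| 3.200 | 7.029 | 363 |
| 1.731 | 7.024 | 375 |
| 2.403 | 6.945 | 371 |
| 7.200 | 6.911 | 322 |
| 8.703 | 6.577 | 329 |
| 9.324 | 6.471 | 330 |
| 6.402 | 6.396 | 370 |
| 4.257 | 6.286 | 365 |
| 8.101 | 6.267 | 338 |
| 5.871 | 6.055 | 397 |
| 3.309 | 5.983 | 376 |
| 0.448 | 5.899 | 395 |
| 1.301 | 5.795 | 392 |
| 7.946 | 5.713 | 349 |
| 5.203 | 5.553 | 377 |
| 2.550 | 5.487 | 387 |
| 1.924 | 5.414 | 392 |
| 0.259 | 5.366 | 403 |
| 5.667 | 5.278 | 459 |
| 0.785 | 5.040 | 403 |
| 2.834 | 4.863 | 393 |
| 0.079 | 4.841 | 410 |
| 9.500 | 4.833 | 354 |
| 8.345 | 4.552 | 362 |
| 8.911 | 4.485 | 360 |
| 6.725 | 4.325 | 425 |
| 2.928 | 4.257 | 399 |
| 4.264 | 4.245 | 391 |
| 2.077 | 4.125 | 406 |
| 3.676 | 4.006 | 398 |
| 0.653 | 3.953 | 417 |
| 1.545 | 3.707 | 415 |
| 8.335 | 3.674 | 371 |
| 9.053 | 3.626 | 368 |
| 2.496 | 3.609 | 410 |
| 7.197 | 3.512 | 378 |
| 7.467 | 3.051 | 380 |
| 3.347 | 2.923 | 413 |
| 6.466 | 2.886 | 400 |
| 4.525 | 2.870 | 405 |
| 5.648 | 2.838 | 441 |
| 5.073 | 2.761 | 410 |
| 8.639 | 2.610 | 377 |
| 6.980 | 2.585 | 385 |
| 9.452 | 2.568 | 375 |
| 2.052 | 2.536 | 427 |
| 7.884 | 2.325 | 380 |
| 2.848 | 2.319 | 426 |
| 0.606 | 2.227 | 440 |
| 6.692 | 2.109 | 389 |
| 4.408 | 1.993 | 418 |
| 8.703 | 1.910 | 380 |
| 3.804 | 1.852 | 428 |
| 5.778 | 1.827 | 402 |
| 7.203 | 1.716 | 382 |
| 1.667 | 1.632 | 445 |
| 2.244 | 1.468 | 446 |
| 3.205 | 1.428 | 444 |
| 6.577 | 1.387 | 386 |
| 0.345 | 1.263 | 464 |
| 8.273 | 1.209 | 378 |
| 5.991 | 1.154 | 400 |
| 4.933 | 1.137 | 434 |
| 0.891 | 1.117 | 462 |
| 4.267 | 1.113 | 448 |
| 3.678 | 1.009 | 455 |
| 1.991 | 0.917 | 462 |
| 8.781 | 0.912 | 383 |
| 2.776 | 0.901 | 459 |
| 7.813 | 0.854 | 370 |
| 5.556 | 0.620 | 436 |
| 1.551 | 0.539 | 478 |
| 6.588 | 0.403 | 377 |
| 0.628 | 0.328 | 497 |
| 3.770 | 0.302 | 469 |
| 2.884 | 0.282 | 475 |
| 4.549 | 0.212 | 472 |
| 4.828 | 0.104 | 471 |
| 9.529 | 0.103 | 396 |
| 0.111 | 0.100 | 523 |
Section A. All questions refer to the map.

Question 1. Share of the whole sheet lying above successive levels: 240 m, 95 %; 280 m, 91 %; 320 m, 86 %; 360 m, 69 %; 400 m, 33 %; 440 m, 14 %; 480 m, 3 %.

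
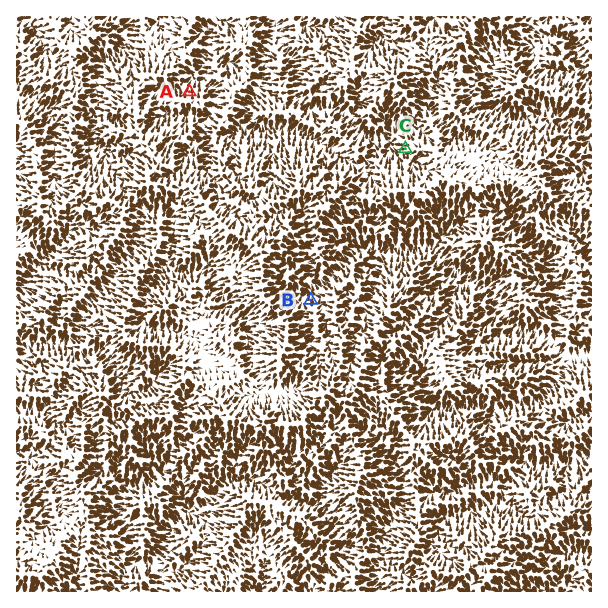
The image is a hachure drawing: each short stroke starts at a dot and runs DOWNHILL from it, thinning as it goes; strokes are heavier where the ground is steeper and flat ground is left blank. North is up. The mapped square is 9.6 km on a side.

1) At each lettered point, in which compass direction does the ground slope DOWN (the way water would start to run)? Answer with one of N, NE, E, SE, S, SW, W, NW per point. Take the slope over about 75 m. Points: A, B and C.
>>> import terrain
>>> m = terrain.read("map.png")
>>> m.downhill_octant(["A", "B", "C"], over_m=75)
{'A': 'N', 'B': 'N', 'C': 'W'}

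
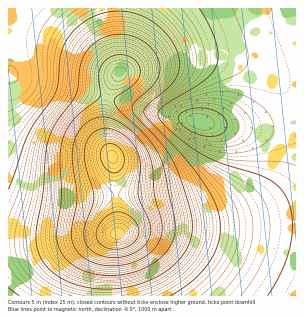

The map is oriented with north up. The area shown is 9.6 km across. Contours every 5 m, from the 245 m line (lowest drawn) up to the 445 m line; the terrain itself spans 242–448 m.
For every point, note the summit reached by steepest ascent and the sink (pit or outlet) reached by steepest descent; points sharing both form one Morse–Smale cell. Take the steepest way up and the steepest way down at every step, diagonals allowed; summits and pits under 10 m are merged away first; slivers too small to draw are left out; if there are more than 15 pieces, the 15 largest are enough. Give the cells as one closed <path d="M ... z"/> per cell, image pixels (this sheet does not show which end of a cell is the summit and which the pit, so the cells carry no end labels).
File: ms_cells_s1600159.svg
<path d="M296 8l-178 0 2 66-6 6-6 18 38 13 63 13 6 7 2 6-2 21-12 17-16 10-29 7-42 3 1 39-109 8 0 54 288 0z"/><path d="M11 75l-3 0 0 110 18 7 27 4 63-1-2-34-8-19-2-13 0-14 4-17-42-11-46-9z"/><path d="M118 8l-110 0 0 66 99 23 7-17 6-6z"/><path d="M110 98l-3 0-1 6-2 25 2 13 8 19 2 34 36-3 28-5 17-7 13-12 7-18-1-16-5-8-15-6-50-9z"/><path d="M8 185l0 57 28-1 82-8-2-38-63 1-24-4z"/>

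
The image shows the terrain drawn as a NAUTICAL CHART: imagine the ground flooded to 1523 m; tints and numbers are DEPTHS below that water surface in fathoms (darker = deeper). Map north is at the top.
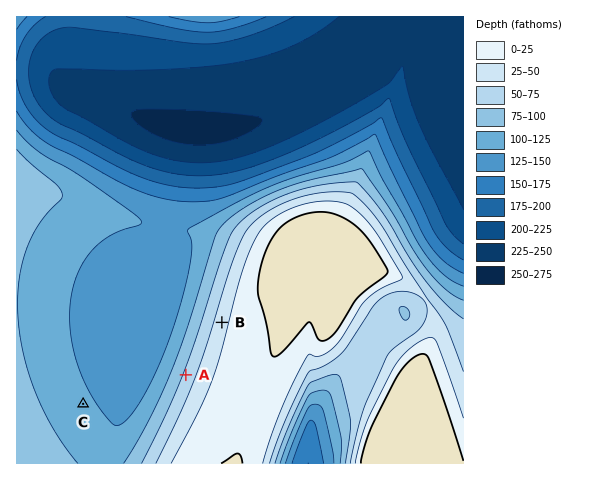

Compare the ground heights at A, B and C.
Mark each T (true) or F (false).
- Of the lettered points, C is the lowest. T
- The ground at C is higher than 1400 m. F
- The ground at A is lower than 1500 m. T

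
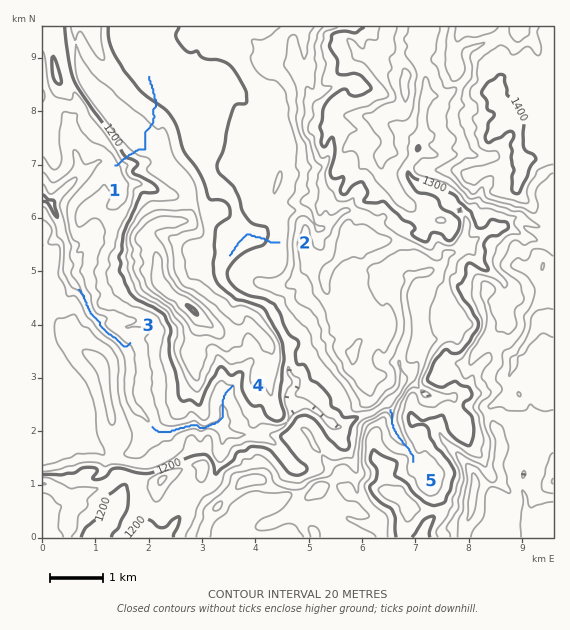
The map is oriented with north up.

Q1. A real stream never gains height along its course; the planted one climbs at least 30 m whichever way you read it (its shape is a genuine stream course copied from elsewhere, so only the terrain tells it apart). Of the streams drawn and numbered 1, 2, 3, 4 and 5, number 1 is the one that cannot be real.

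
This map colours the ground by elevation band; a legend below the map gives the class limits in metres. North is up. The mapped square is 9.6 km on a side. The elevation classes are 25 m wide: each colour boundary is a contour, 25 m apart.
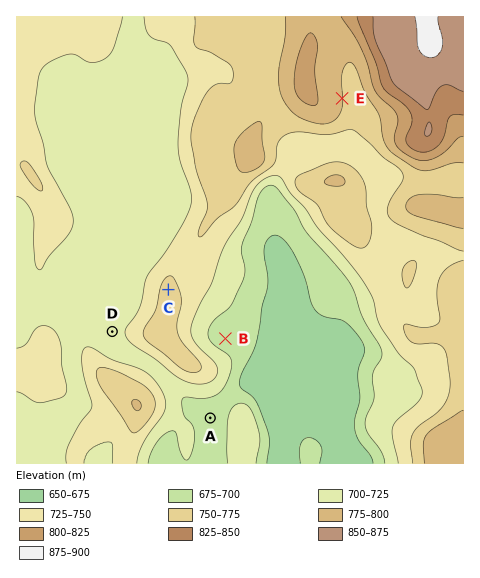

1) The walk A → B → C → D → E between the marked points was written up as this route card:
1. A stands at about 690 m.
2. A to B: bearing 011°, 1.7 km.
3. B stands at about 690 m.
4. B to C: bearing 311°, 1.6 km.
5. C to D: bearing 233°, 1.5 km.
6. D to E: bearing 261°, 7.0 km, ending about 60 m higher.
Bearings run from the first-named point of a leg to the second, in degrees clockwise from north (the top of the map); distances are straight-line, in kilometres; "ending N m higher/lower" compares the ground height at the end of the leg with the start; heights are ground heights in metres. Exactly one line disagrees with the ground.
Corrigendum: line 6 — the bearing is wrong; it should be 045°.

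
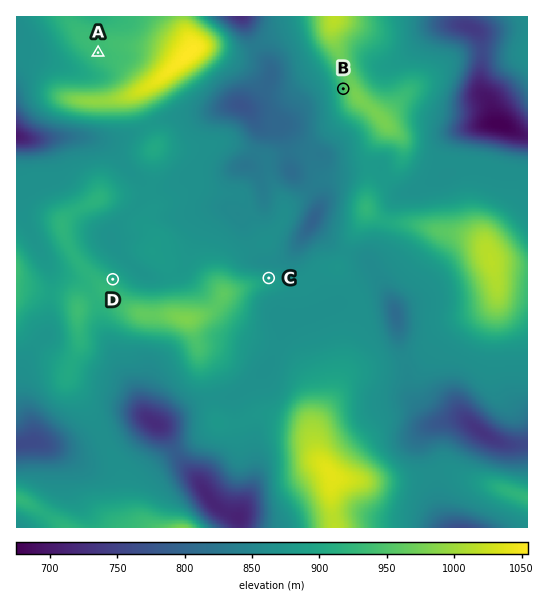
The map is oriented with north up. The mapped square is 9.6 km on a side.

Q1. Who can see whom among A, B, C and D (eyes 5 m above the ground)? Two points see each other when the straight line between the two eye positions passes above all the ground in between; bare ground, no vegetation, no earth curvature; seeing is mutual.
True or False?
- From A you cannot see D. True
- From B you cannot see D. False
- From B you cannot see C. False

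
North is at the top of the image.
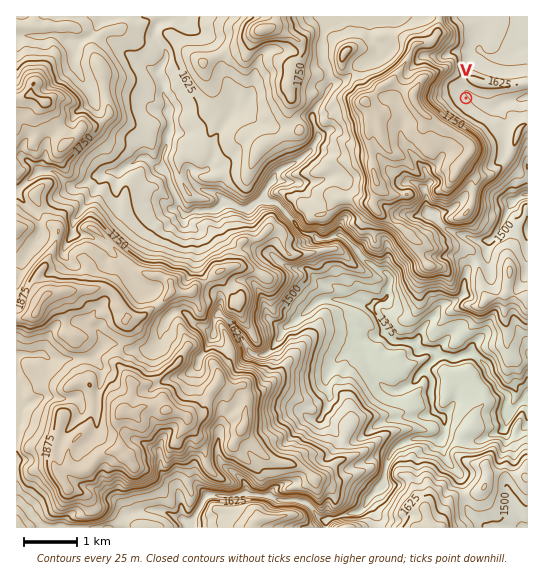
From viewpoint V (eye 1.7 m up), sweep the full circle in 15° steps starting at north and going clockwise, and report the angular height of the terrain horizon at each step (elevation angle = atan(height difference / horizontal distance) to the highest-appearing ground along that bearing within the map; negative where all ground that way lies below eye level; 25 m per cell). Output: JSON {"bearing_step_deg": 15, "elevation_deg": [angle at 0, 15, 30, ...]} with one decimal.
{"bearing_step_deg": 15, "elevation_deg": [3.1, 5.0, 6.1, 5.7, 4.1, 1.6, -0.4, 0.1, 1.3, 1.0, 2.9, 11.8, 17.2, 19.1, 20.1, 19.5, 18.8, 16.5, 15.2, 15.4, 15.3, 11.8, 8.5, 5.0]}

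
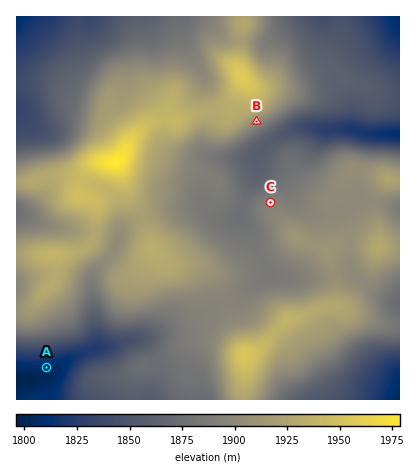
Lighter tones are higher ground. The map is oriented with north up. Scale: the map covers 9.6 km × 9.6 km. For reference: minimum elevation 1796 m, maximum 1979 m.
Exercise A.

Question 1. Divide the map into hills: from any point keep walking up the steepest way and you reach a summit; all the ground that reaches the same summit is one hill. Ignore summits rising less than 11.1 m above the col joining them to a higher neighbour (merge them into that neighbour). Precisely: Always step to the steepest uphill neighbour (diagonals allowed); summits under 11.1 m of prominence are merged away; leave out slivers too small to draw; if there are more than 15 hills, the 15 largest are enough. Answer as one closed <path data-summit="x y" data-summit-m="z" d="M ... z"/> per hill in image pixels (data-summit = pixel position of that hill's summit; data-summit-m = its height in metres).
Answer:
<path data-summit="116 162" data-summit-m="1979" d="M180 16l-164 0 2 198 28 11 68 15 5-2 4-10 7-5 30-13 44-3 18 13 10 1 9-5 6-24 11-22 0-16-14 5-24 0-15-7-1-14 4-16 0-12-4-16 1-16-20-34z"/><path data-summit="244 356" data-summit-m="1953" d="M266 268l1 6-29 23-54 22-36 18-12 3 11 6 9 20 0 10-6 24 250 0 0-98-20-7-18-12-10-10-10 0-16 4-36 1-16-3z"/><path data-summit="242 76" data-summit-m="1957" d="M400 16l-94 0-42 27-36-4-8-5-18-16-4-2-16 0 0 18 3 10 20 34-1 16 4 16 0 12-4 16 1 14 15 7 34-2 18-17 28-13 14 0 10 3 26-1 18 5 32 0z"/><path data-summit="152 250" data-summit-m="1933" d="M204 207l-48 4-20 9-13 8-9 24-22 26-1 10 6 46-1 14 18-2 42-12 28-15 54-22 29-23-13-38-11-16-3-3-8 4-10-1z"/><path data-summit="378 246" data-summit-m="1928" d="M258 162l0 8-14 30-3 18 13 18 3 12 8 18 7 8 10 3 18 1 52-5 10 10 18 12 10 5 10 2 0-95-44-8-20 14-8 2-14-1-10-5-9-9-7-14-6-8-18-8z"/><path data-summit="54 254" data-summit-m="1939" d="M16 213l0 167 4 0 26-3 24-18 27-13-6-64 5-12 18-18 4-12-72-15z"/><path data-summit="390 180" data-summit-m="1924" d="M314 127l-20 2-24 13-12 12 2 12 22 12 6 8 7 14 9 9 10 5 14 1 8-2 20-14 44 7 0-72-32 0-18-5-26 1z"/>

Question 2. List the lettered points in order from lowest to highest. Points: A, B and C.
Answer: A C B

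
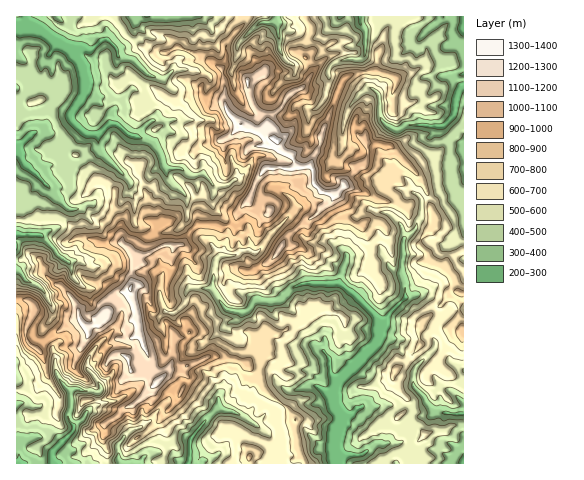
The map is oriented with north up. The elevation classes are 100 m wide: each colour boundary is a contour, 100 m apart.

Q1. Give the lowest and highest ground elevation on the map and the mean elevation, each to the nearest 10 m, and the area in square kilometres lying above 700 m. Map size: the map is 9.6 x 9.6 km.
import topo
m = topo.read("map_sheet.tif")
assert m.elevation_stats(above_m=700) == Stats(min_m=260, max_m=1330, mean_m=660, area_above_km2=35.9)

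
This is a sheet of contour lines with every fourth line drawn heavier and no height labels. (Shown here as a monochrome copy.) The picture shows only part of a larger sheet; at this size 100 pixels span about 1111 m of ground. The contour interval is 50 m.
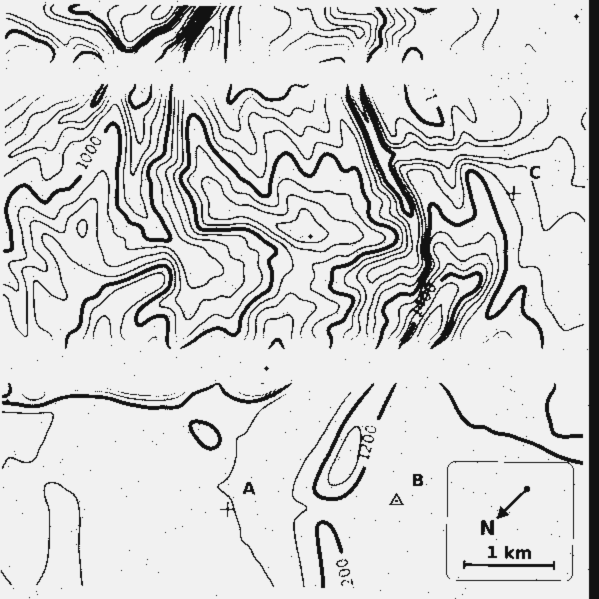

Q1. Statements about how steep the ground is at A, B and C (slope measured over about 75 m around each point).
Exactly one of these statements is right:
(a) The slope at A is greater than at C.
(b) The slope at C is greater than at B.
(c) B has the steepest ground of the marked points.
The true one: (b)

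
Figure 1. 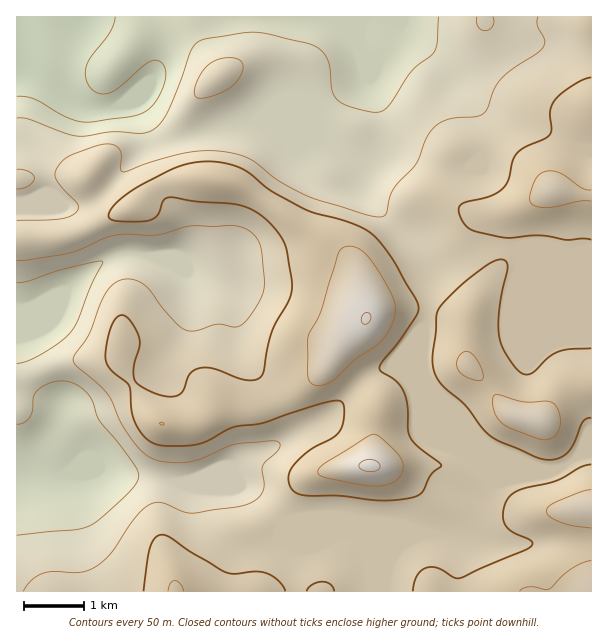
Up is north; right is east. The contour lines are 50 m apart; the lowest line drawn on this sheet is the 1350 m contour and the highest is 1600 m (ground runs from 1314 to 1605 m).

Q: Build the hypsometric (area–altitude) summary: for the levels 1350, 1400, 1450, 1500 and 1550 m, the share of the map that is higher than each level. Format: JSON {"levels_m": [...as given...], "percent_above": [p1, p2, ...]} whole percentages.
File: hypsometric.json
{"levels_m": [1350, 1400, 1450, 1500, 1550], "percent_above": [97, 85, 63, 28, 5]}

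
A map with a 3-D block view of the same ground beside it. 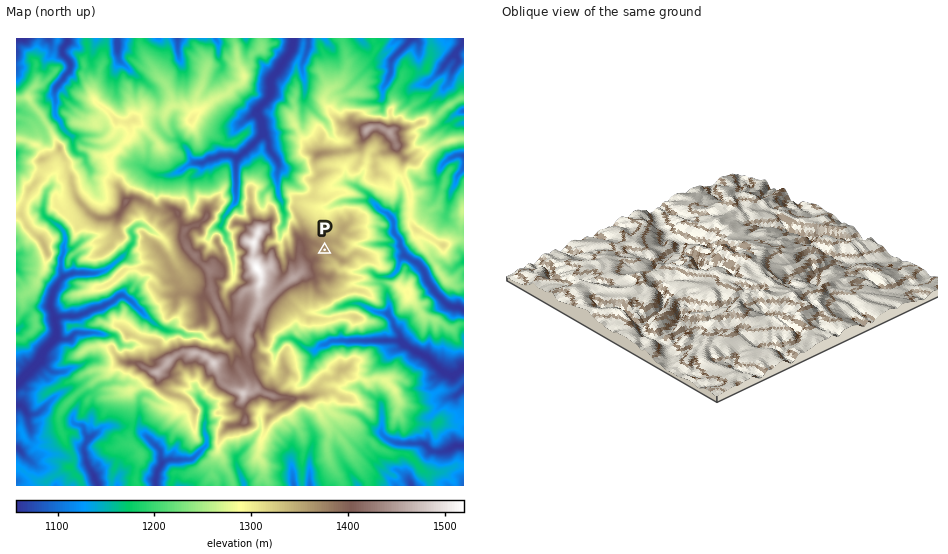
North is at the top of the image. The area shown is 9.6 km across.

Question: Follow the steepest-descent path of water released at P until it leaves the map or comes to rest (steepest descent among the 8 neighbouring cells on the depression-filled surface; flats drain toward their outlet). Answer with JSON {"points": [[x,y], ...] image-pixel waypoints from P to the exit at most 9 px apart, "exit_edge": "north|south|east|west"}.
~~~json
{"points": [[325, 250], [329, 259], [339, 268], [348, 271], [357, 272], [367, 272], [376, 275], [385, 277], [395, 273], [399, 264], [405, 256], [414, 261], [423, 270], [426, 279], [433, 288], [440, 298], [449, 306], [459, 307], [463, 309]], "exit_edge": "east"}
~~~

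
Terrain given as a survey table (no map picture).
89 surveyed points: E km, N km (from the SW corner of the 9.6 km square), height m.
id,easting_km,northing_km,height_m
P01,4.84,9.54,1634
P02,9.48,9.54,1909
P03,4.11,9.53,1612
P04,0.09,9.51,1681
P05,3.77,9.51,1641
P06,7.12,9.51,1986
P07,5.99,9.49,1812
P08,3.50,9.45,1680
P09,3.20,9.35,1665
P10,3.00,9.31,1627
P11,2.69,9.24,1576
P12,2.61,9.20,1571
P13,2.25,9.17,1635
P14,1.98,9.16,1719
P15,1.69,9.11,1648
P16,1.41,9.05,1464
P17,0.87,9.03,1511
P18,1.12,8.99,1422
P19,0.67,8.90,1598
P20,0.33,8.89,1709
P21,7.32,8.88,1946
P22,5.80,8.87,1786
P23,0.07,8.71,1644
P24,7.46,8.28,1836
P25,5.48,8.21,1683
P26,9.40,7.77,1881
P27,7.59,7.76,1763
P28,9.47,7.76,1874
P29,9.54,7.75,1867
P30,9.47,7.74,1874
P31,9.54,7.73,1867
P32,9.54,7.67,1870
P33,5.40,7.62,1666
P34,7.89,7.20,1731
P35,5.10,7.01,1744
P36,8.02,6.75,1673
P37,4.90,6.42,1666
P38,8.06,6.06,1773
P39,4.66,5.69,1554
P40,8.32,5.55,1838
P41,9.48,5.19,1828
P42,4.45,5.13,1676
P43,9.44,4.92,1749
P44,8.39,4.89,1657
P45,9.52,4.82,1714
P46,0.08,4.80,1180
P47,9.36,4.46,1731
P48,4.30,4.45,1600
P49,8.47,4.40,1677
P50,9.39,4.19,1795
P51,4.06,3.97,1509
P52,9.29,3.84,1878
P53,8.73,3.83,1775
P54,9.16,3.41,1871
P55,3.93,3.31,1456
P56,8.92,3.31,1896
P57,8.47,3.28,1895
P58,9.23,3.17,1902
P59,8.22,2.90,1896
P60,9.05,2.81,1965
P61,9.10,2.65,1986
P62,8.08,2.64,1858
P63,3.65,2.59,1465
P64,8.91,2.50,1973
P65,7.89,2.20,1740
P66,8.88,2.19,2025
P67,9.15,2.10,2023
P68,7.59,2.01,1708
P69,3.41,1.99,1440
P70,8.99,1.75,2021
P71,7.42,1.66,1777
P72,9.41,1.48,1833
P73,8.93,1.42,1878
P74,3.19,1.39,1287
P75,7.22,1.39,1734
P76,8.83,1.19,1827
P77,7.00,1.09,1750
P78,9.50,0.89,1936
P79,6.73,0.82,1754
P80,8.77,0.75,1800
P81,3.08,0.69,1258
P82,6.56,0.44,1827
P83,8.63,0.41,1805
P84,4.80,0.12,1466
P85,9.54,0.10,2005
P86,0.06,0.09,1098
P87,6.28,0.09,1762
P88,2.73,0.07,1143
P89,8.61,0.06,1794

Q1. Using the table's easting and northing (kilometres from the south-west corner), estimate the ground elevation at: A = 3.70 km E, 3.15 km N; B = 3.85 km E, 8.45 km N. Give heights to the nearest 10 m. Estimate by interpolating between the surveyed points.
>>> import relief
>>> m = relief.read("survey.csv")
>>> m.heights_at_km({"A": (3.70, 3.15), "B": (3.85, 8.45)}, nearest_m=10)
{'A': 1450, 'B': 1660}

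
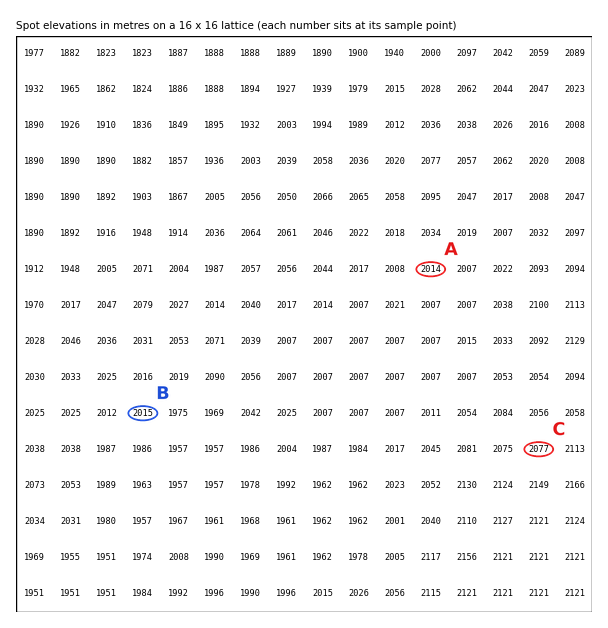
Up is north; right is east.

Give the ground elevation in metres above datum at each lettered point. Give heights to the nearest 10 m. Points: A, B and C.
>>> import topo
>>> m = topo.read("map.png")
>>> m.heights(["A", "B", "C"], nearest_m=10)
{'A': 2010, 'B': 2020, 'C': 2080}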